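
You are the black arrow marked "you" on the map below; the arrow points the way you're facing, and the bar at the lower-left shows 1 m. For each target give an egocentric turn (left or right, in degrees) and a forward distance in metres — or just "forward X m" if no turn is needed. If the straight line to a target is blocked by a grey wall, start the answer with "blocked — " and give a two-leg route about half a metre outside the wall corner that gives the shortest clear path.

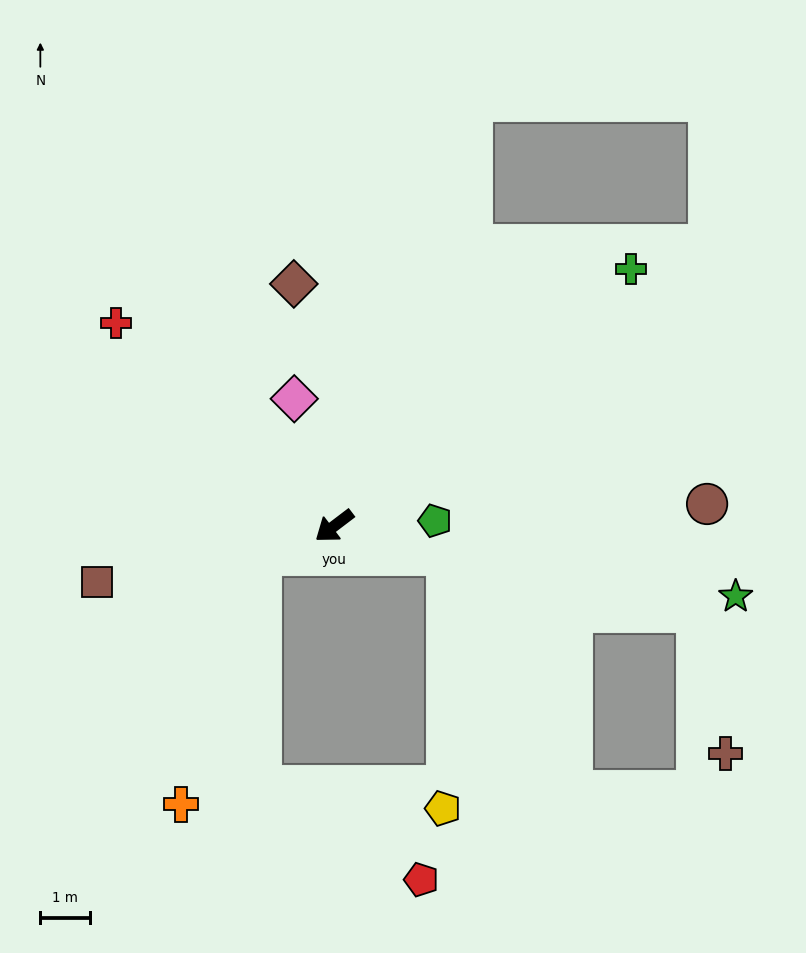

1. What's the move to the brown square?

turn right 24°, forward 4.9 m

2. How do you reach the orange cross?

blocked — turn right 16°, forward 1.6 m, then turn left 51°, forward 5.3 m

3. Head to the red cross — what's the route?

turn right 80°, forward 6.1 m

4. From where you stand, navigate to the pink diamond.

turn right 110°, forward 2.7 m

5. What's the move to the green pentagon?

turn left 146°, forward 2.1 m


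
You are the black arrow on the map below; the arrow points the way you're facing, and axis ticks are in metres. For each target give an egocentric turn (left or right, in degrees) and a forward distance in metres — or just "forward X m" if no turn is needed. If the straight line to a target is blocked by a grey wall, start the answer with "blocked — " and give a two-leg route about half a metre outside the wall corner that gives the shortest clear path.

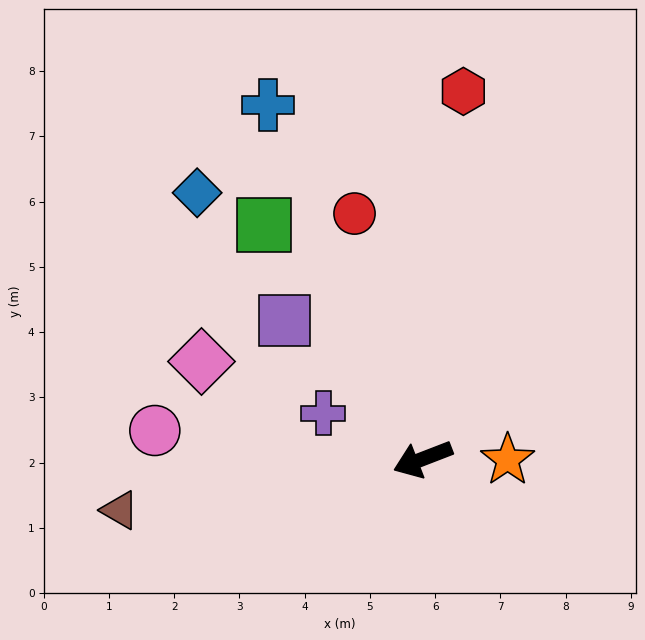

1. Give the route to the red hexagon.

turn right 117°, forward 5.7 m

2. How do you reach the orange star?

turn left 158°, forward 1.3 m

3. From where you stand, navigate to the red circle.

turn right 96°, forward 3.9 m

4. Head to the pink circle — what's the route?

turn right 27°, forward 4.1 m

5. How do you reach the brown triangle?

turn right 12°, forward 4.7 m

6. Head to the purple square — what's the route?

turn right 66°, forward 3.0 m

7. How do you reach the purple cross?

turn right 46°, forward 1.7 m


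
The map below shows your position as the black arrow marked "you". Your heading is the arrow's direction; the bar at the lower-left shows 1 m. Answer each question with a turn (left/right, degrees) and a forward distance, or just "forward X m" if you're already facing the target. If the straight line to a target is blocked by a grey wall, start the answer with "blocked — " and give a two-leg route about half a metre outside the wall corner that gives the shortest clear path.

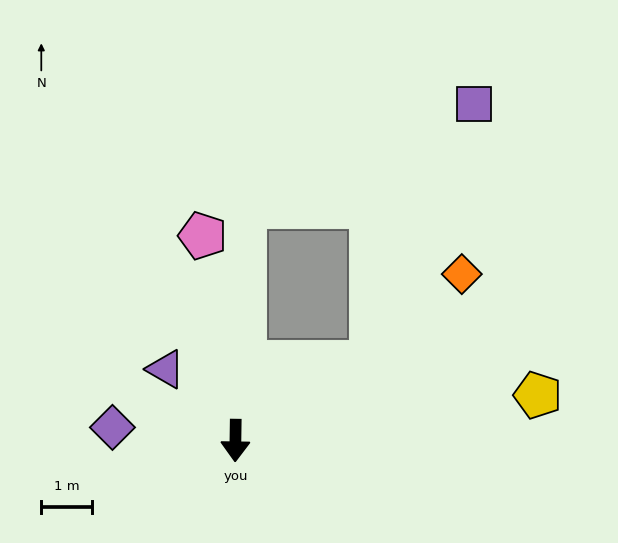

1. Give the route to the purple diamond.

turn right 95°, forward 2.4 m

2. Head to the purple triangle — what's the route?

turn right 135°, forward 2.0 m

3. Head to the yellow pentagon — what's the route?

turn left 99°, forward 6.0 m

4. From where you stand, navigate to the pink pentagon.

turn right 170°, forward 4.1 m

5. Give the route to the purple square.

blocked — turn left 121°, forward 3.1 m, then turn left 38°, forward 5.4 m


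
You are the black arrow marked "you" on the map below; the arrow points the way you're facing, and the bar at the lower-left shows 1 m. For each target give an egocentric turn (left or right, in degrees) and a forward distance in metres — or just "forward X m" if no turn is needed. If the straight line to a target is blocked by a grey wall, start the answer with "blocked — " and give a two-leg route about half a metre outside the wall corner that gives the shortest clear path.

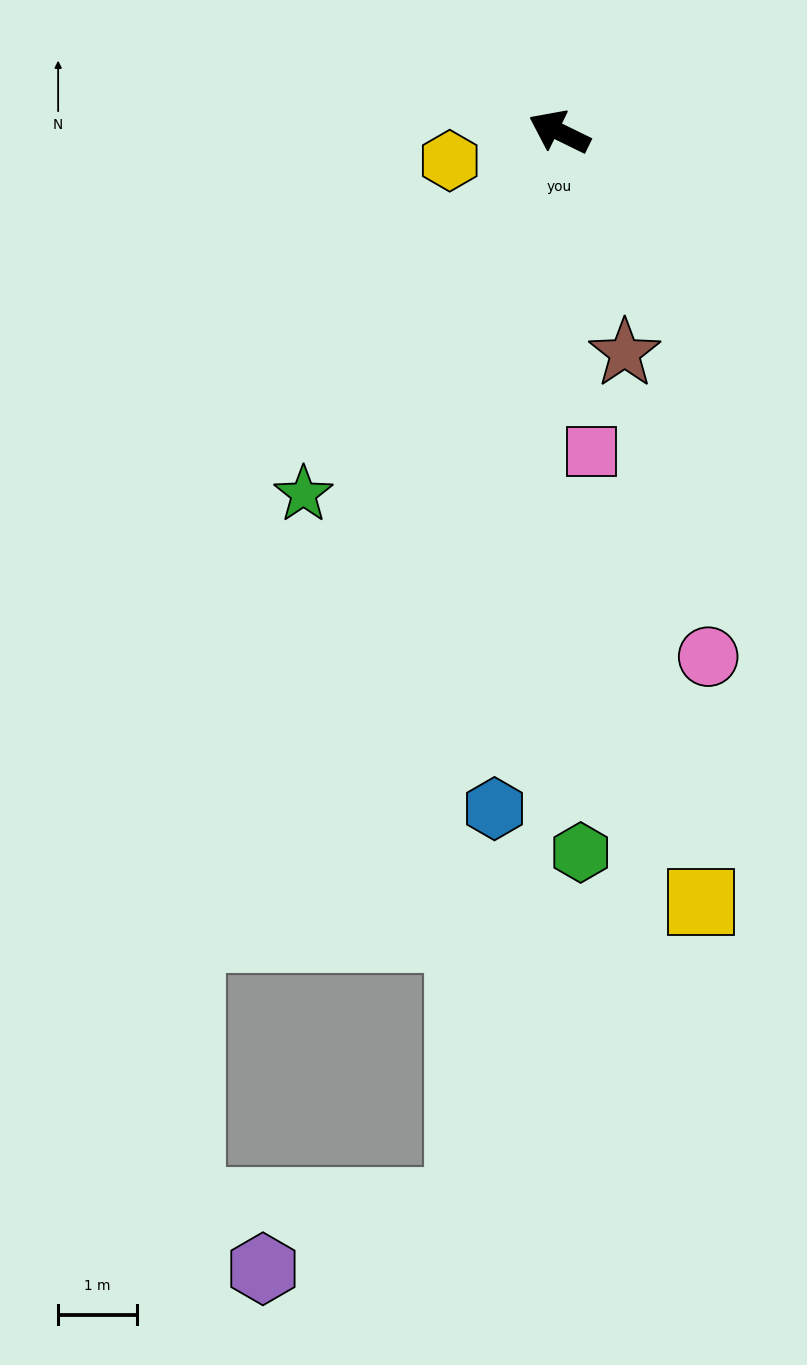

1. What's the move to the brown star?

turn left 133°, forward 2.9 m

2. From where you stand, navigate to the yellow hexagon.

turn left 41°, forward 1.4 m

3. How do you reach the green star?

turn left 81°, forward 5.6 m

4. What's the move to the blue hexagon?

turn left 111°, forward 8.6 m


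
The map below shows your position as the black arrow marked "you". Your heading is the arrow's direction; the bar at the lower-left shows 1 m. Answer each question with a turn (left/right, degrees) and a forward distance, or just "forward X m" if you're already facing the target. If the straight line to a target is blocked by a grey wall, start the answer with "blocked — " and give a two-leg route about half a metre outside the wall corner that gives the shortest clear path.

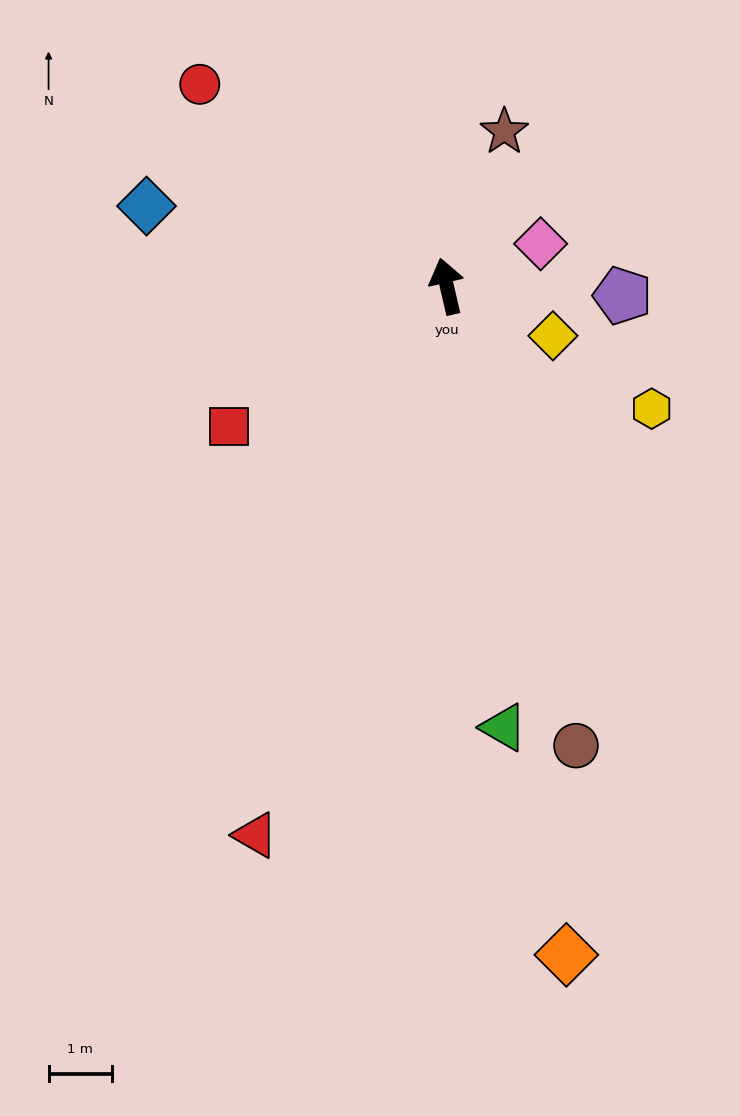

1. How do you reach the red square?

turn left 110°, forward 4.1 m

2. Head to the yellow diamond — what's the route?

turn right 128°, forward 1.9 m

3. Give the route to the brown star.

turn right 33°, forward 2.6 m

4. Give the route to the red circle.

turn left 38°, forward 5.1 m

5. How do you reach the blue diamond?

turn left 62°, forward 4.9 m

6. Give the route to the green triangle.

turn left 174°, forward 7.0 m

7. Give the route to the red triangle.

turn left 148°, forward 9.2 m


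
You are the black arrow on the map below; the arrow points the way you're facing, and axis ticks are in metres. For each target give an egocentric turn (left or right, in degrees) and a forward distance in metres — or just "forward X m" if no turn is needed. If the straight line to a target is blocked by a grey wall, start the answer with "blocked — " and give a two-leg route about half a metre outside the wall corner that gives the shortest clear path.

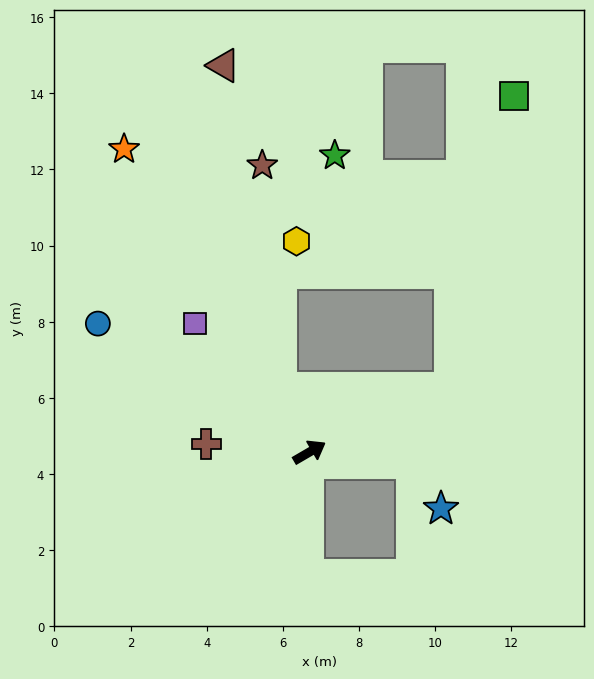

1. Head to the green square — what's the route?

blocked — turn right 6°, forward 4.1 m, then turn left 53°, forward 7.8 m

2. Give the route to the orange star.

turn left 91°, forward 9.3 m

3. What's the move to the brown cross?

turn left 145°, forward 2.7 m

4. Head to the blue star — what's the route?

blocked — turn right 36°, forward 2.7 m, then turn right 53°, forward 1.4 m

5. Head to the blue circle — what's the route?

turn left 119°, forward 6.5 m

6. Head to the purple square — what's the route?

turn left 102°, forward 4.5 m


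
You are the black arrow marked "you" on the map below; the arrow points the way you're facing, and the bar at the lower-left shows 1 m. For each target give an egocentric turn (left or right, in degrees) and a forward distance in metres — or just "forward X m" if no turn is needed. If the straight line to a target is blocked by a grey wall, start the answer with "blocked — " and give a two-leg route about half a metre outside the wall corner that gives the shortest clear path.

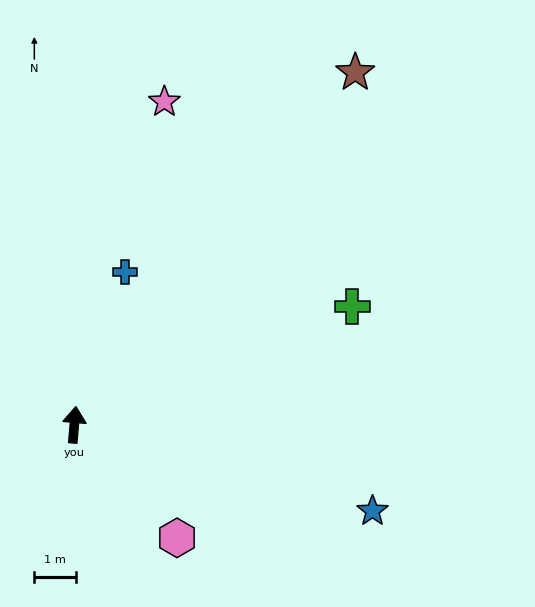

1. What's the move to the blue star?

turn right 101°, forward 7.4 m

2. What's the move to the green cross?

turn right 62°, forward 7.2 m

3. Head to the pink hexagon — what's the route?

turn right 133°, forward 3.6 m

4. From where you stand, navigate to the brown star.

turn right 34°, forward 10.7 m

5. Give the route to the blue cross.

turn right 13°, forward 3.8 m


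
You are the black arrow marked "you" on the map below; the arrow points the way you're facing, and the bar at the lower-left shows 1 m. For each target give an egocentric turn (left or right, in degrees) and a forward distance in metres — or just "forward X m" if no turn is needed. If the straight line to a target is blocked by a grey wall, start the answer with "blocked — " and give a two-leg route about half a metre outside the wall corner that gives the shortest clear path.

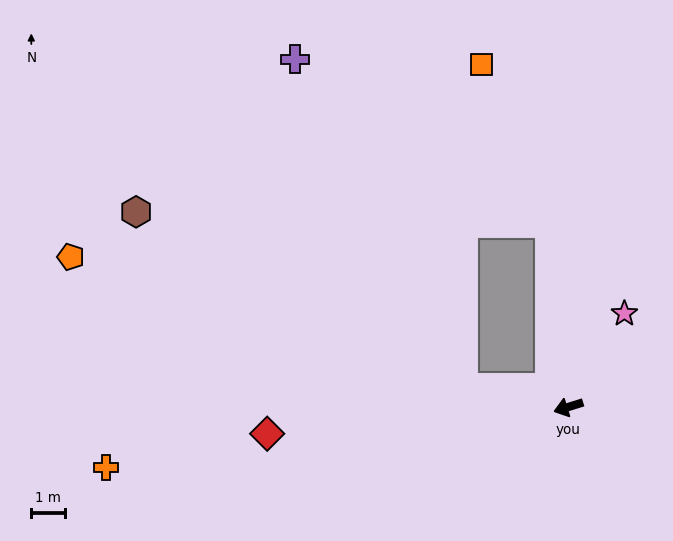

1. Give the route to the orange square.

blocked — turn right 101°, forward 5.4 m, then turn left 17°, forward 5.1 m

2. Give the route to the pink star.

turn right 138°, forward 3.2 m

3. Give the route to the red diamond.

turn right 12°, forward 8.9 m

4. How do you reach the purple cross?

blocked — turn right 28°, forward 3.1 m, then turn right 52°, forward 10.8 m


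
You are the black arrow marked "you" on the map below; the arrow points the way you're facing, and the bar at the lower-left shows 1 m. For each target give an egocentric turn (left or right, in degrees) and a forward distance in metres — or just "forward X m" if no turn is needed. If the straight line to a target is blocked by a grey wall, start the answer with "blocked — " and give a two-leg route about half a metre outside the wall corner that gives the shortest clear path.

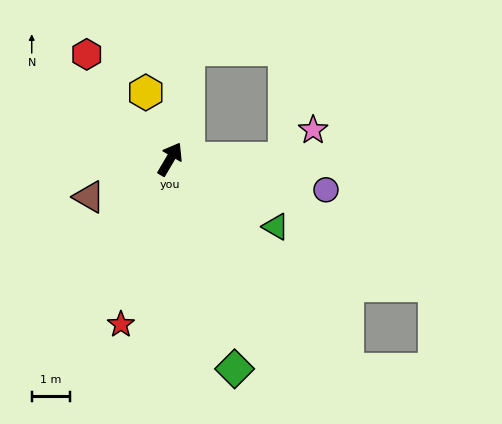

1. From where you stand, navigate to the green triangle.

turn right 92°, forward 3.3 m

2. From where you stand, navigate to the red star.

turn right 166°, forward 4.5 m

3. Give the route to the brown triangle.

turn left 145°, forward 2.3 m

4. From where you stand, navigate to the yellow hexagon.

turn left 51°, forward 1.9 m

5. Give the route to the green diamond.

turn right 132°, forward 5.8 m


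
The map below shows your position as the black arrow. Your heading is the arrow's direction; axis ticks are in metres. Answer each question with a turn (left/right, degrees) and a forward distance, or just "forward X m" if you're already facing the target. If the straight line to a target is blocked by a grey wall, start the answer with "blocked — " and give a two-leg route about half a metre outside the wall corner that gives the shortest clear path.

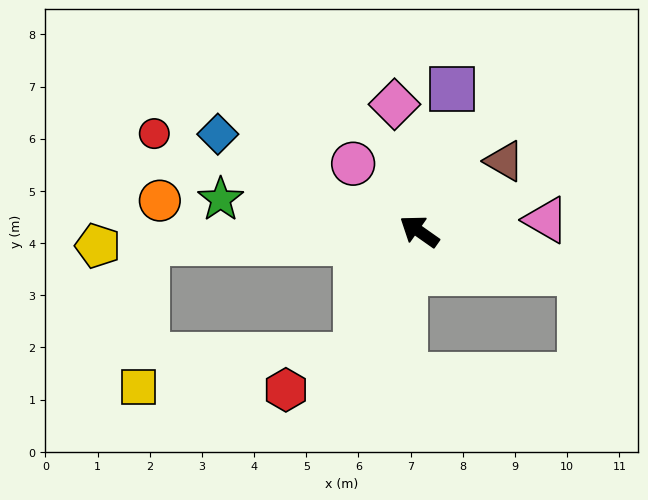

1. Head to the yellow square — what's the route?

blocked — turn left 38°, forward 5.2 m, then turn left 84°, forward 2.8 m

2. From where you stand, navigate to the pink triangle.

turn right 140°, forward 2.4 m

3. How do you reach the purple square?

turn right 68°, forward 2.8 m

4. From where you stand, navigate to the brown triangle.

turn right 105°, forward 2.1 m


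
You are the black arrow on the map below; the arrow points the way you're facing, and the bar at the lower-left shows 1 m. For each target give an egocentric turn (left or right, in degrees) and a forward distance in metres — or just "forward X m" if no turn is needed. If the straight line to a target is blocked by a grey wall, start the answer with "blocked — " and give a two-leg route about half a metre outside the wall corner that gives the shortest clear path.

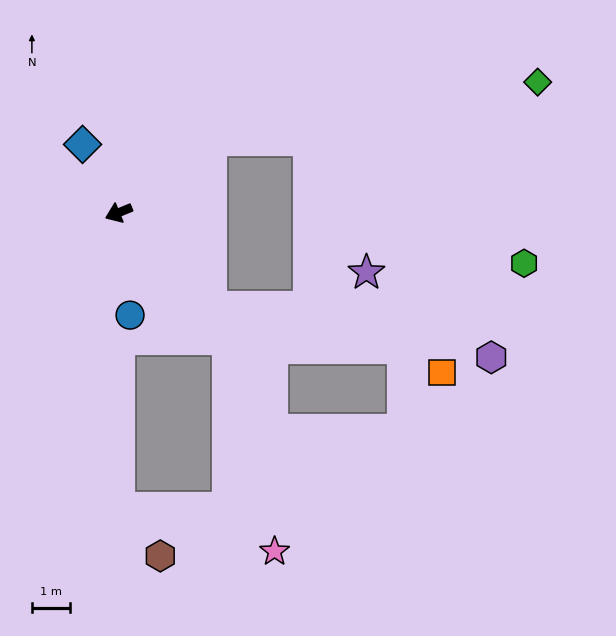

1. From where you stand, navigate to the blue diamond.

turn right 84°, forward 2.0 m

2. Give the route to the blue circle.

turn left 74°, forward 2.7 m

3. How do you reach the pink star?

blocked — turn left 109°, forward 4.4 m, then turn right 29°, forward 5.7 m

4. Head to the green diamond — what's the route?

blocked — turn right 164°, forward 3.1 m, then turn right 28°, forward 8.8 m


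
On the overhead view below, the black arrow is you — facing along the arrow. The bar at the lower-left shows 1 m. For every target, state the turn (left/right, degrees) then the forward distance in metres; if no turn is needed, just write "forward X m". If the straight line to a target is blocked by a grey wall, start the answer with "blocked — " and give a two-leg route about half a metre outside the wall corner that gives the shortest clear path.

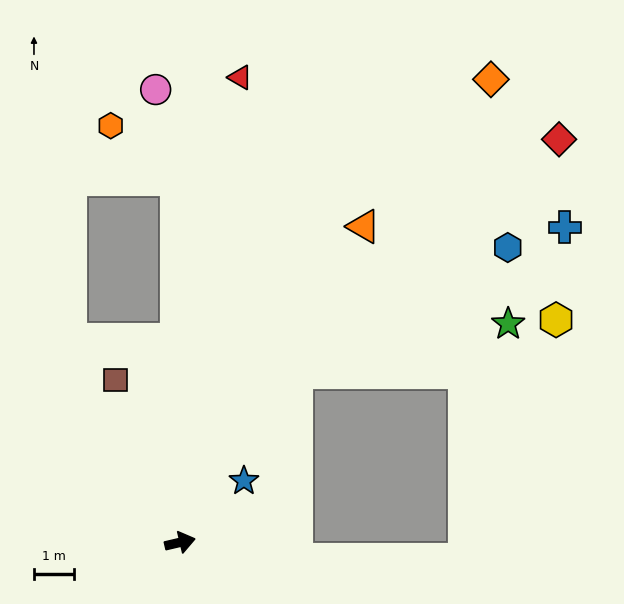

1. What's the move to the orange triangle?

turn left 47°, forward 9.1 m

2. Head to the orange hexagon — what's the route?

blocked — turn left 77°, forward 9.0 m, then turn left 51°, forward 2.1 m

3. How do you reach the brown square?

turn left 98°, forward 4.3 m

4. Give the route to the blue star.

turn left 31°, forward 2.2 m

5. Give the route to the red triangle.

turn left 69°, forward 11.7 m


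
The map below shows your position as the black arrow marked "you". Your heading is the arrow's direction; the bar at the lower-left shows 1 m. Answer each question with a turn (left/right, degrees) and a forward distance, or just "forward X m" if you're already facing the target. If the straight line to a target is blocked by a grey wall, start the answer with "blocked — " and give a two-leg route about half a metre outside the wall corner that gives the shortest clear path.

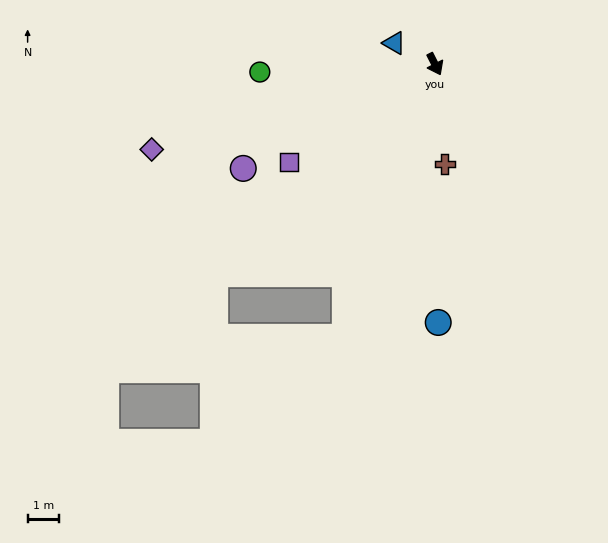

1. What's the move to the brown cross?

turn right 21°, forward 3.2 m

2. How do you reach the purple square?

turn right 83°, forward 5.6 m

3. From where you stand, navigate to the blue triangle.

turn right 144°, forward 1.5 m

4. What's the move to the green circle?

turn right 114°, forward 5.6 m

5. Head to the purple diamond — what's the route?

turn right 100°, forward 9.4 m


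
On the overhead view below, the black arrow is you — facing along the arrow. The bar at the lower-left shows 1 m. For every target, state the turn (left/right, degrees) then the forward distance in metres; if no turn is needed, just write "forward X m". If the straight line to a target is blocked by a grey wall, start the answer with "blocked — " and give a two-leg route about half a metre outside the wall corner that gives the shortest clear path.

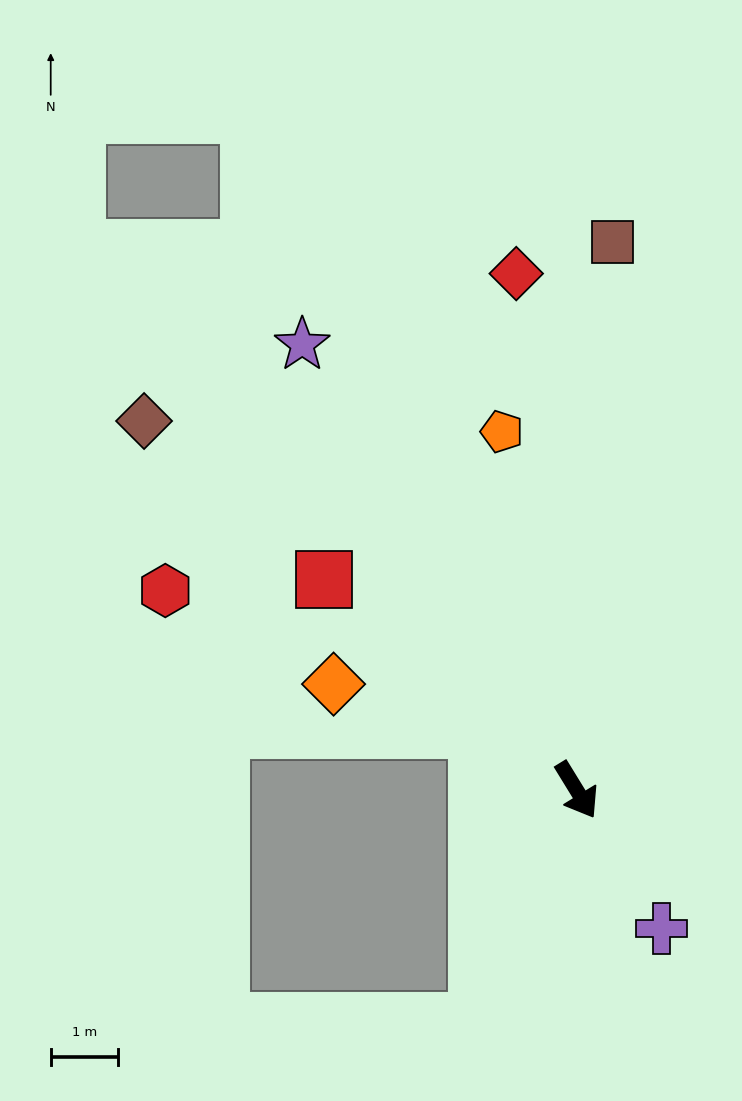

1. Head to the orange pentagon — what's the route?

turn left 160°, forward 5.5 m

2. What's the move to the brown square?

turn left 145°, forward 8.2 m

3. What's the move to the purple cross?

forward 2.4 m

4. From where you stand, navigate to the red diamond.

turn left 155°, forward 7.7 m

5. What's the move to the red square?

turn right 161°, forward 4.9 m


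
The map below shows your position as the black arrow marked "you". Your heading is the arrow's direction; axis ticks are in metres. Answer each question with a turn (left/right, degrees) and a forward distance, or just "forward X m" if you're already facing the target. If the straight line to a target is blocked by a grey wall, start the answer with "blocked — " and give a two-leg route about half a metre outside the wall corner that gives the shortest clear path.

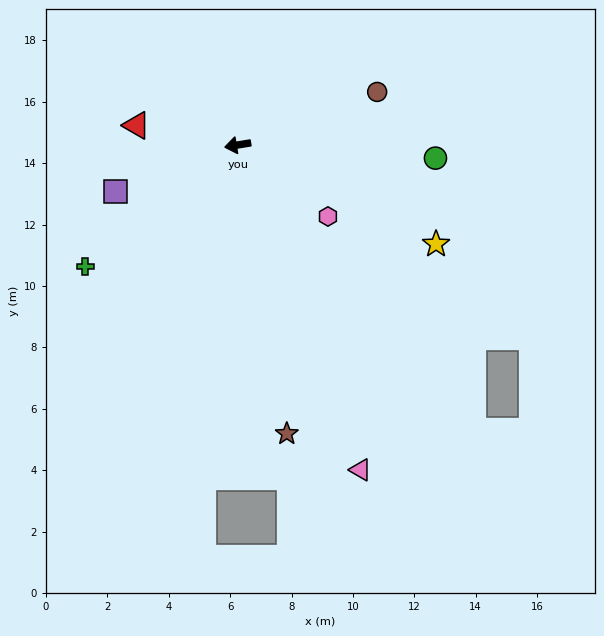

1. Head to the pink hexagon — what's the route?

turn left 132°, forward 3.7 m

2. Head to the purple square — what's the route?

turn left 12°, forward 4.3 m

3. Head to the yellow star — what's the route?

turn left 144°, forward 7.2 m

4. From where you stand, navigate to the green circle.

turn left 167°, forward 6.5 m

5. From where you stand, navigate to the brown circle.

turn right 169°, forward 4.9 m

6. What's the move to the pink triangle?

turn left 101°, forward 11.3 m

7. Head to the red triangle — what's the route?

turn right 20°, forward 3.4 m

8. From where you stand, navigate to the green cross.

turn left 29°, forward 6.3 m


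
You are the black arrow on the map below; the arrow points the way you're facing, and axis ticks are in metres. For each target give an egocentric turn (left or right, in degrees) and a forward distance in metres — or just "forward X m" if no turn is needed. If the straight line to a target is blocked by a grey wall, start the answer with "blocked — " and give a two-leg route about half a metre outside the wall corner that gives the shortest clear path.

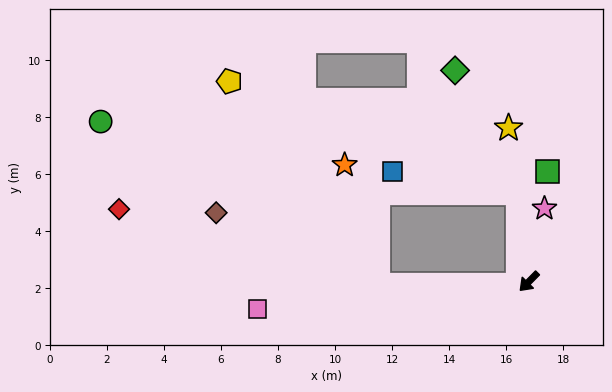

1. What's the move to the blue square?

blocked — turn right 128°, forward 3.1 m, then turn left 72°, forward 4.5 m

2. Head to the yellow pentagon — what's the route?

blocked — turn right 128°, forward 3.1 m, then turn left 61°, forward 10.8 m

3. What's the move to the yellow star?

turn right 128°, forward 5.4 m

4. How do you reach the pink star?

turn right 147°, forward 2.6 m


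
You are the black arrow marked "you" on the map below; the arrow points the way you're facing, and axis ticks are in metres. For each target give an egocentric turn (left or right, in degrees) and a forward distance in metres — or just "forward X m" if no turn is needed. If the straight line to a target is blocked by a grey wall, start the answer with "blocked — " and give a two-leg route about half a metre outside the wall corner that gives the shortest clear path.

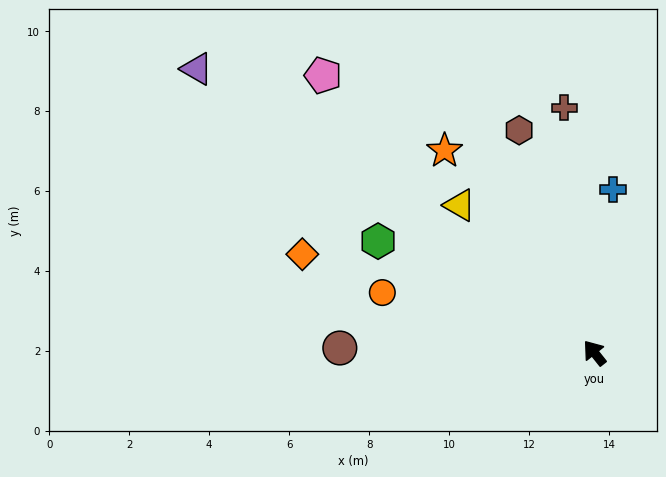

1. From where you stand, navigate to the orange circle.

turn left 36°, forward 5.5 m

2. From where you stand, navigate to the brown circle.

turn left 50°, forward 6.4 m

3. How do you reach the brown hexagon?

turn right 20°, forward 5.9 m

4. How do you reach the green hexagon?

turn left 24°, forward 6.1 m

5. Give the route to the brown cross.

turn right 31°, forward 6.2 m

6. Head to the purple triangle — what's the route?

turn left 16°, forward 12.2 m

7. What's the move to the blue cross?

turn right 45°, forward 4.1 m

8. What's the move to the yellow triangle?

turn left 4°, forward 5.0 m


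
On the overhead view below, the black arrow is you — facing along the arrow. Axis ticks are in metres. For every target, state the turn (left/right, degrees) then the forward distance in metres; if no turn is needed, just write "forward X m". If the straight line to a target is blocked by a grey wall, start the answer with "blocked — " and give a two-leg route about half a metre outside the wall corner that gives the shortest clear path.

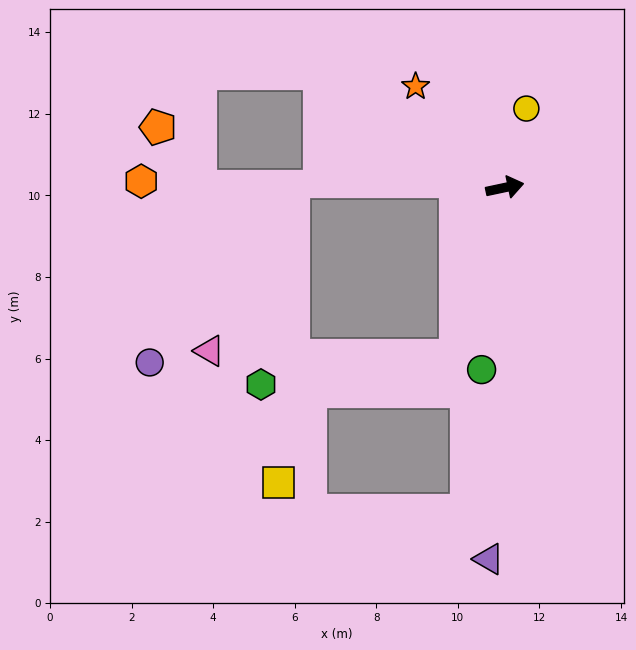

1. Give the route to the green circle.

turn right 109°, forward 4.5 m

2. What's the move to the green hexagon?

blocked — turn right 118°, forward 4.3 m, then turn right 66°, forward 4.8 m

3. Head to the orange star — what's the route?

turn left 119°, forward 3.3 m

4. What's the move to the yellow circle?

turn left 63°, forward 2.0 m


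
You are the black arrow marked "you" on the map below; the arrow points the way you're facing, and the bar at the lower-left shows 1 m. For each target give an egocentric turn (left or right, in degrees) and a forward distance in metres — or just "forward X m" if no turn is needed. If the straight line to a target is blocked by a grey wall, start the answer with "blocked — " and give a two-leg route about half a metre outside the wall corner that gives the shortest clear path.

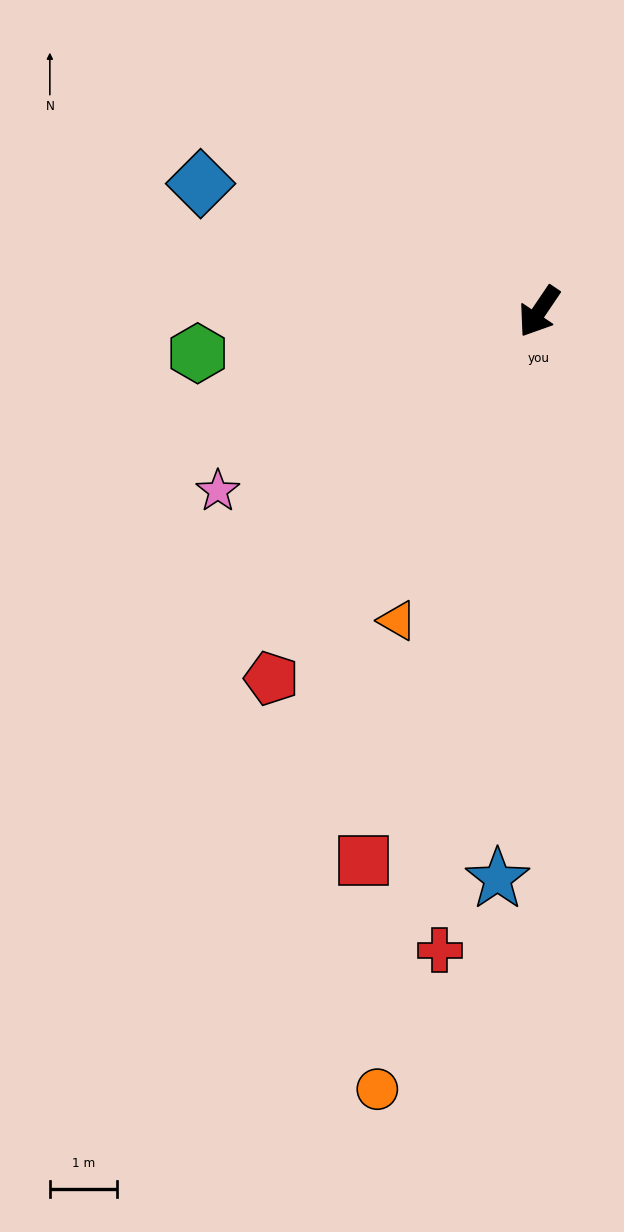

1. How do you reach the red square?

turn left 16°, forward 8.6 m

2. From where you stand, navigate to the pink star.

turn right 27°, forward 5.5 m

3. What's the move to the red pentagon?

turn right 2°, forward 6.8 m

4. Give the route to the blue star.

turn left 30°, forward 8.5 m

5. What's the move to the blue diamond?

turn right 77°, forward 5.4 m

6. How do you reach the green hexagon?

turn right 49°, forward 5.1 m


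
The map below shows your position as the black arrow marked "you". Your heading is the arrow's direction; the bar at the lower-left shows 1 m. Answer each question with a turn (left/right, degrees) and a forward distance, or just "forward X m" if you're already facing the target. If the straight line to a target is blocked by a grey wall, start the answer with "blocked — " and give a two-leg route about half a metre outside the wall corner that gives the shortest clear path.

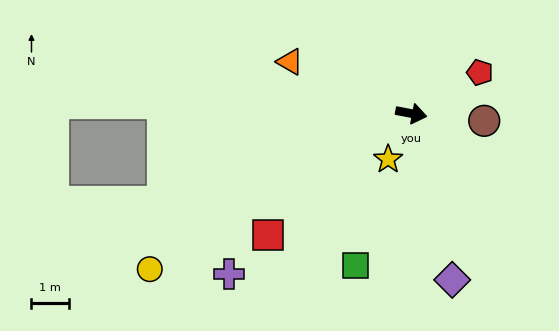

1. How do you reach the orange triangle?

turn left 168°, forward 3.5 m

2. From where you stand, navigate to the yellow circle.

turn right 138°, forward 8.2 m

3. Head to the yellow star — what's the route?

turn right 106°, forward 1.4 m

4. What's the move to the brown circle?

turn left 5°, forward 2.0 m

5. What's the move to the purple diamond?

turn right 65°, forward 4.6 m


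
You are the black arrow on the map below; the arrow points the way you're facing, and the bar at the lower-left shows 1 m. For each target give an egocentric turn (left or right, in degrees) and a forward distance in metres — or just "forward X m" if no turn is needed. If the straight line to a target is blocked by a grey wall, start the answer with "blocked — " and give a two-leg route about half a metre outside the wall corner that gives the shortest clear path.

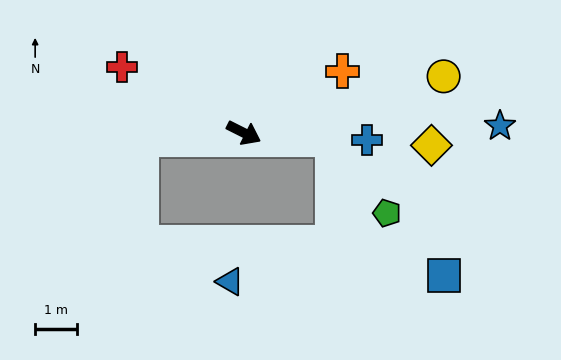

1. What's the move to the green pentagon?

blocked — turn left 23°, forward 2.1 m, then turn right 50°, forward 2.2 m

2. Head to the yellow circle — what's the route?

turn left 42°, forward 5.0 m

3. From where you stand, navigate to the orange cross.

turn left 59°, forward 2.8 m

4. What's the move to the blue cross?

turn left 24°, forward 2.9 m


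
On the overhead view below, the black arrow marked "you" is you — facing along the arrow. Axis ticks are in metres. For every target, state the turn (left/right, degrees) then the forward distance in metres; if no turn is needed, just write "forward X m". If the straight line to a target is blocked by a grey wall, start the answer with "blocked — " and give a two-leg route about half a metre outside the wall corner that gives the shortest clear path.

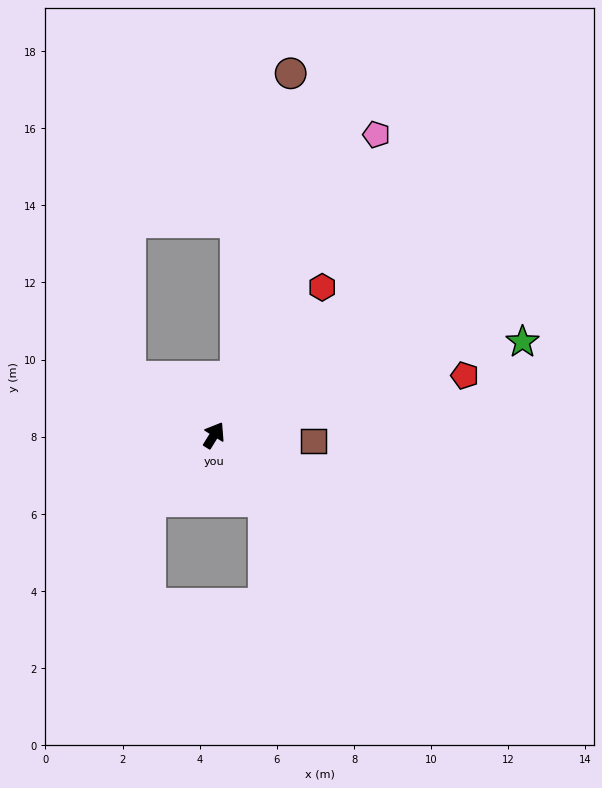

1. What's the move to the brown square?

turn right 62°, forward 2.6 m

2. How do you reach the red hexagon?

turn right 4°, forward 4.7 m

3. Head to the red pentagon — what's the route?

turn right 45°, forward 6.7 m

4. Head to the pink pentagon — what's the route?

turn left 3°, forward 8.9 m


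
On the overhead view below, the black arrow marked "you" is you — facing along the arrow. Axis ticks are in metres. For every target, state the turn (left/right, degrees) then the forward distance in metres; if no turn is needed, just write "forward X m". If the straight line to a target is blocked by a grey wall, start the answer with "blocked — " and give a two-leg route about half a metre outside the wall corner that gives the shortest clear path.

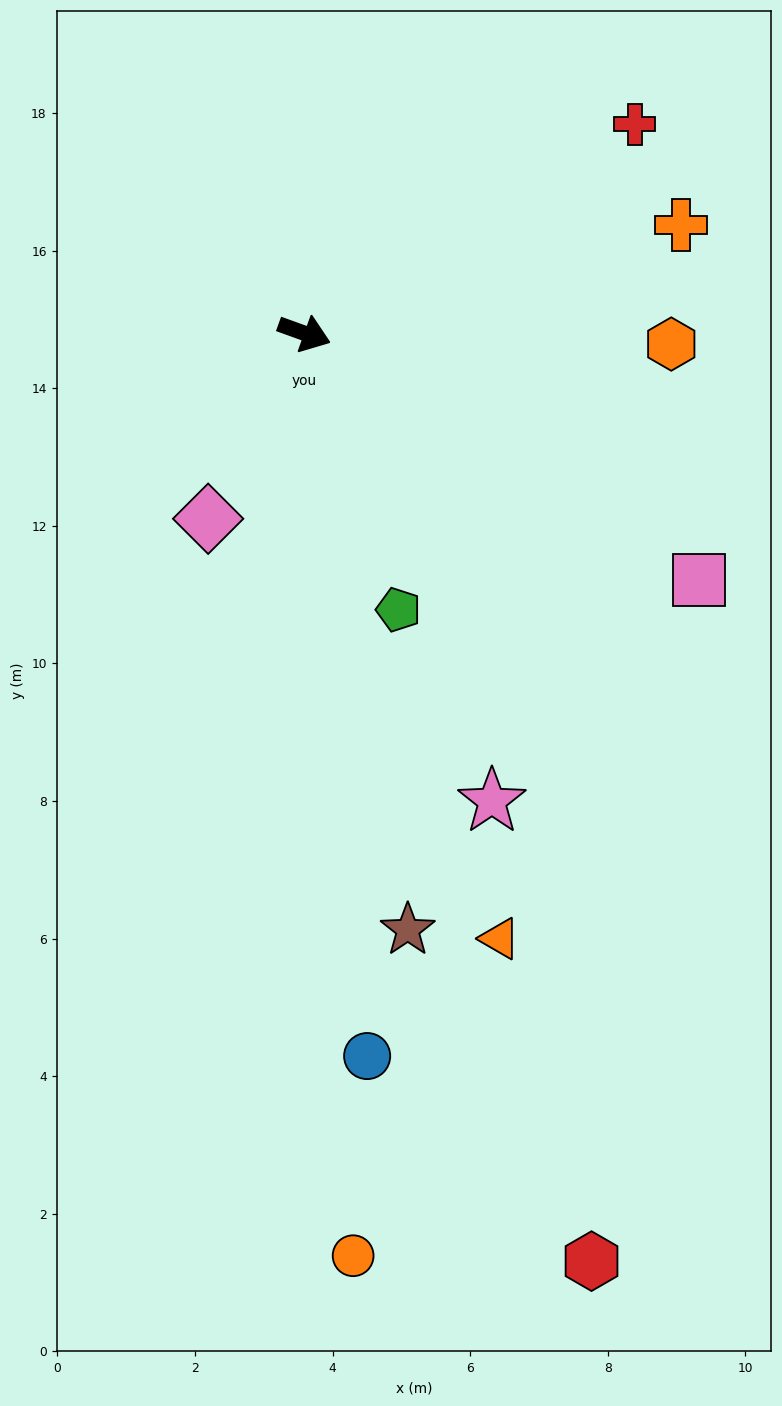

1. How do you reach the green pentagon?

turn right 51°, forward 4.2 m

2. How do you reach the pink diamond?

turn right 98°, forward 3.0 m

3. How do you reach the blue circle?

turn right 65°, forward 10.5 m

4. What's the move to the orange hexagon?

turn left 18°, forward 5.3 m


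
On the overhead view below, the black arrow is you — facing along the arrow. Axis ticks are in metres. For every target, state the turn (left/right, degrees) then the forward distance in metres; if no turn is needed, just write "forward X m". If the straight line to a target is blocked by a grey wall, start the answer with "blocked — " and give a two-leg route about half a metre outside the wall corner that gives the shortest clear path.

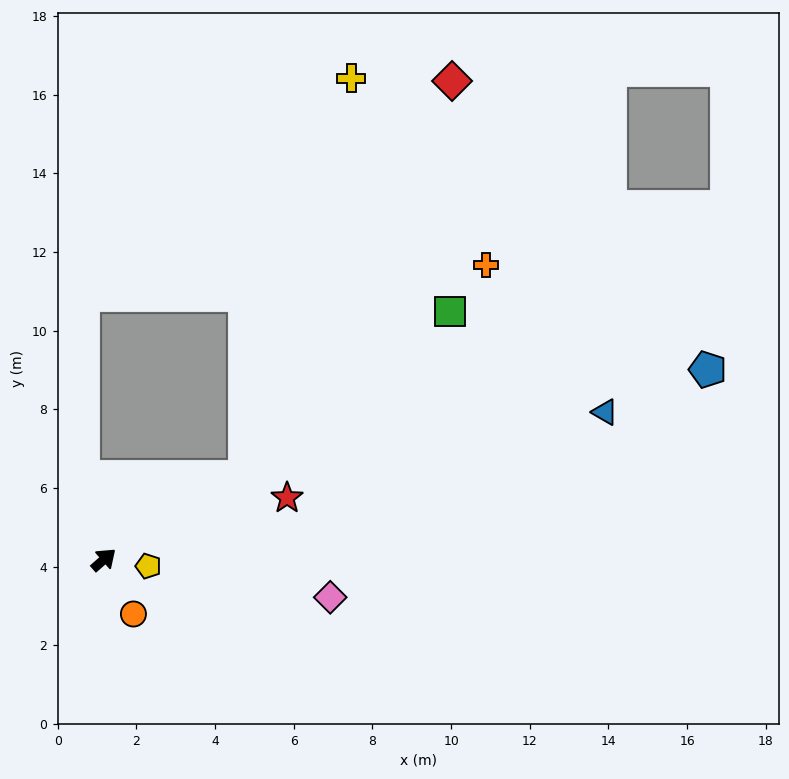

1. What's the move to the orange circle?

turn right 103°, forward 1.6 m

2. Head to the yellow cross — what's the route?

blocked — turn right 11°, forward 4.2 m, then turn left 45°, forward 10.5 m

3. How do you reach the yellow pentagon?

turn right 50°, forward 1.1 m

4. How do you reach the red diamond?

blocked — turn right 11°, forward 4.2 m, then turn left 32°, forward 11.4 m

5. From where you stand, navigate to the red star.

turn right 23°, forward 4.9 m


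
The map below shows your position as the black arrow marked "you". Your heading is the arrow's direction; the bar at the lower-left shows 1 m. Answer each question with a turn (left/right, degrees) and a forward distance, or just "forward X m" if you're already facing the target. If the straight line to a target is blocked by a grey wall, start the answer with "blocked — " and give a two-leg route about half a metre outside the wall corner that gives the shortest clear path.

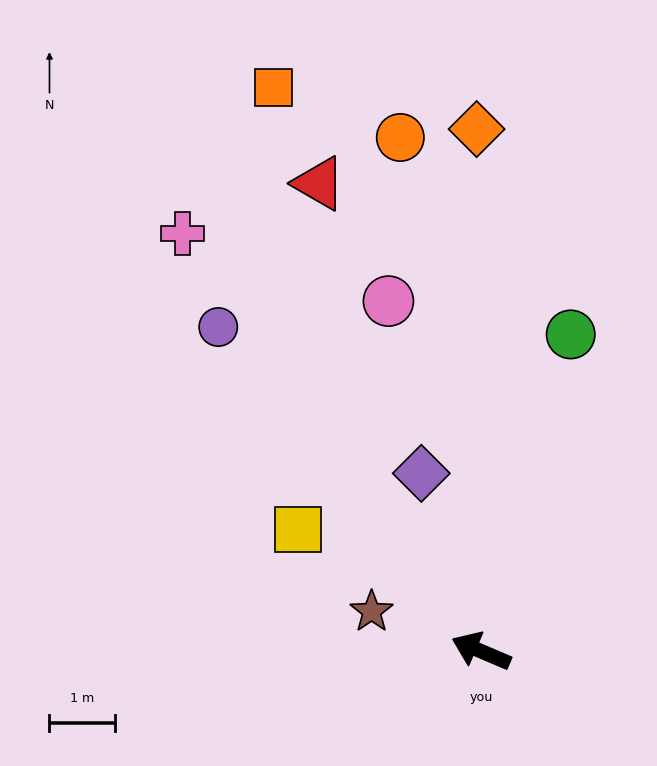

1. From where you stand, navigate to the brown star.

turn left 3°, forward 1.8 m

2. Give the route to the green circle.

turn right 83°, forward 5.0 m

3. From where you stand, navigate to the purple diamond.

turn right 48°, forward 2.9 m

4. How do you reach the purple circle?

turn right 28°, forward 6.4 m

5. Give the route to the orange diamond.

turn right 66°, forward 8.0 m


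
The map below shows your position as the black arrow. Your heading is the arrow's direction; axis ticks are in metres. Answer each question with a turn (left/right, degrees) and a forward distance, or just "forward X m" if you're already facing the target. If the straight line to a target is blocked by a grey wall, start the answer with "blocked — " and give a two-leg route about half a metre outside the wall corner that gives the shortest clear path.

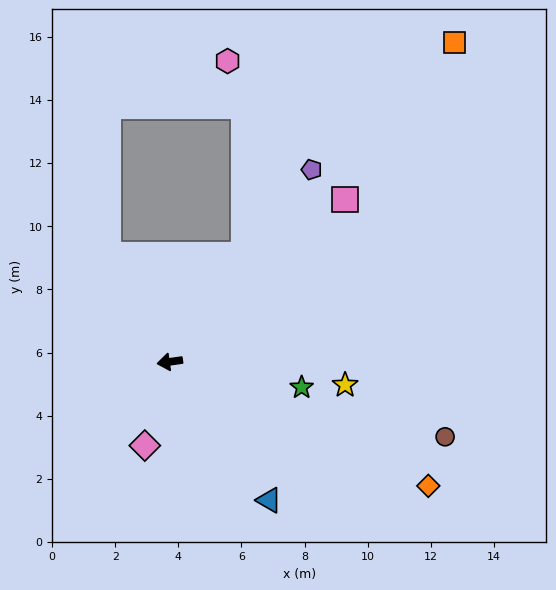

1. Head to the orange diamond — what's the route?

turn left 146°, forward 9.1 m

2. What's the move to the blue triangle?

turn left 118°, forward 5.4 m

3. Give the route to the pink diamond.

turn left 65°, forward 2.8 m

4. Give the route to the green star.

turn left 161°, forward 4.3 m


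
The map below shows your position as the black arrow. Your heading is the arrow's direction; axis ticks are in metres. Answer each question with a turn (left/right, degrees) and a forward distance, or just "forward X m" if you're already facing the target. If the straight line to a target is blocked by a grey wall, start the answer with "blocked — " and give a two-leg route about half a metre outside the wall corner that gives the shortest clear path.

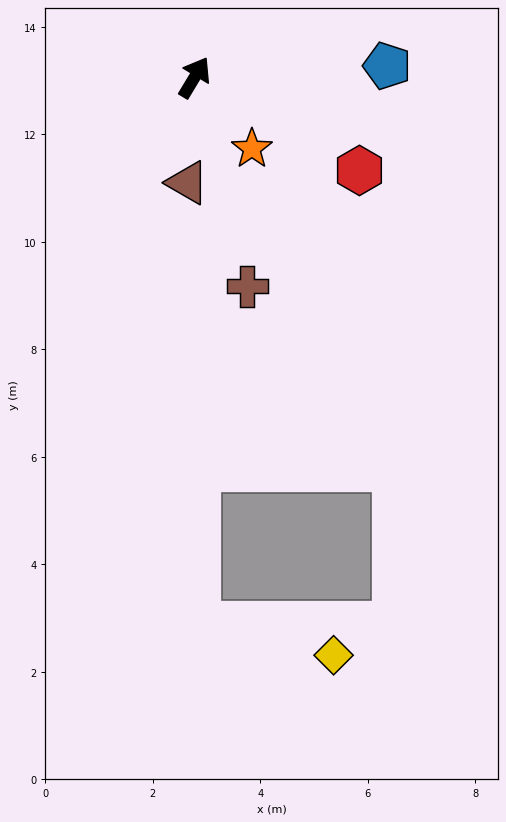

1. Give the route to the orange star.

turn right 110°, forward 1.7 m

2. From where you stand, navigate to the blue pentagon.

turn right 56°, forward 3.6 m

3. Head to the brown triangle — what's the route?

turn right 153°, forward 2.0 m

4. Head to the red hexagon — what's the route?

turn right 88°, forward 3.5 m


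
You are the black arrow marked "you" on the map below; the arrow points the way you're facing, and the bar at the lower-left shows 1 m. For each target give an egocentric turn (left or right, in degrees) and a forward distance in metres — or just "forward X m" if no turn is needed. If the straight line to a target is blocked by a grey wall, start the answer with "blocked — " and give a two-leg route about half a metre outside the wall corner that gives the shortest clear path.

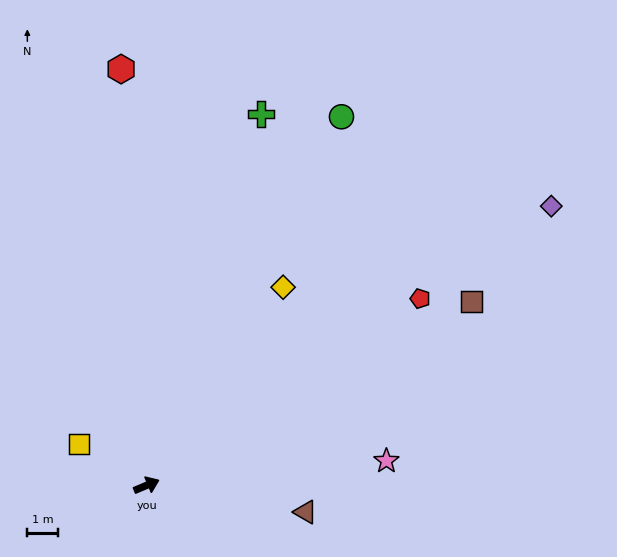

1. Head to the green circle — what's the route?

turn left 39°, forward 13.6 m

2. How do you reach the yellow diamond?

turn left 33°, forward 7.9 m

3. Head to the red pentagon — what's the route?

turn left 11°, forward 10.8 m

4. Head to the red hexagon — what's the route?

turn left 71°, forward 13.6 m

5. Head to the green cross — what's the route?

turn left 50°, forward 12.7 m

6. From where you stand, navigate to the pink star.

turn right 17°, forward 7.9 m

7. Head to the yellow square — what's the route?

turn left 126°, forward 2.6 m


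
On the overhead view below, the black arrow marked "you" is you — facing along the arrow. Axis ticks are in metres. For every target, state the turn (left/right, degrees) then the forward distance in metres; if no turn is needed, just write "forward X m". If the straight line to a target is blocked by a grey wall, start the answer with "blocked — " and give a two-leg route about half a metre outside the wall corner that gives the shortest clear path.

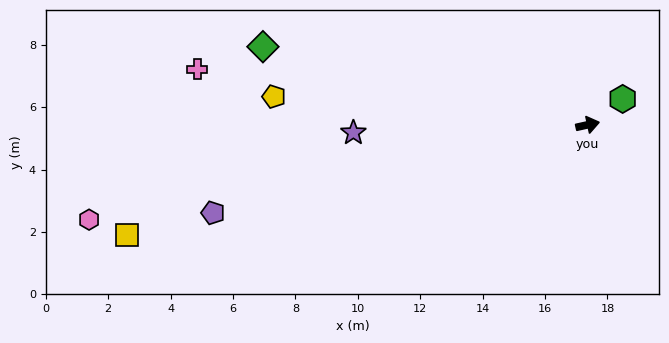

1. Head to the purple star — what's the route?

turn left 169°, forward 7.5 m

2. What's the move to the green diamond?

turn left 154°, forward 10.7 m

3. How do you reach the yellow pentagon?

turn left 162°, forward 10.1 m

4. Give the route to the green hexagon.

turn left 24°, forward 1.4 m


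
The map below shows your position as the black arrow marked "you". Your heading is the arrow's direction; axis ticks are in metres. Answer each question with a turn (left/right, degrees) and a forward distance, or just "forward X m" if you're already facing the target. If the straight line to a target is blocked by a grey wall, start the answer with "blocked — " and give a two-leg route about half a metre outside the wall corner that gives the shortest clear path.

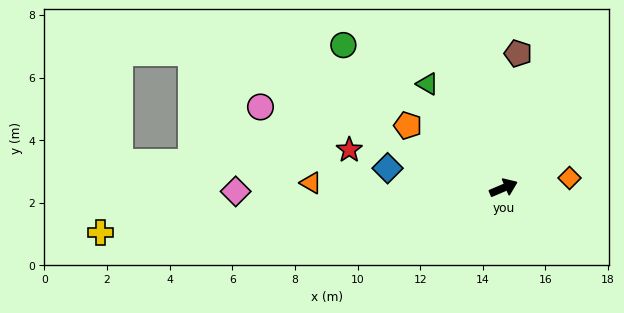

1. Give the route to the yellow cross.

turn left 163°, forward 13.0 m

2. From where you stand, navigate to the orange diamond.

turn right 14°, forward 2.1 m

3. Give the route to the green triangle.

turn left 103°, forward 4.1 m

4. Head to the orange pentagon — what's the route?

turn left 124°, forward 3.7 m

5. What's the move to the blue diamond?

turn left 147°, forward 3.8 m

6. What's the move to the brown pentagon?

turn left 61°, forward 4.3 m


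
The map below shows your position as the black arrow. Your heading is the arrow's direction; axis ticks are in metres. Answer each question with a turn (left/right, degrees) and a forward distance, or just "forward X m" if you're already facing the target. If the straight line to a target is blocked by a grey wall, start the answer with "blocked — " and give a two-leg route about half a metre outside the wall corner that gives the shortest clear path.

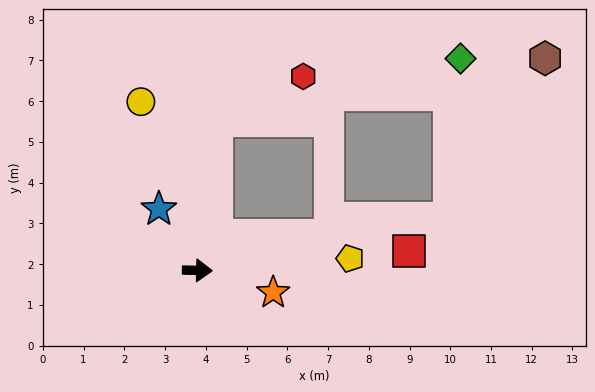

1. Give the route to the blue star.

turn left 123°, forward 1.8 m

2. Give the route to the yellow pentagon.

turn left 6°, forward 3.8 m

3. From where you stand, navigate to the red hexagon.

blocked — turn left 84°, forward 3.7 m, then turn right 56°, forward 2.4 m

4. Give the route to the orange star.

turn right 15°, forward 1.9 m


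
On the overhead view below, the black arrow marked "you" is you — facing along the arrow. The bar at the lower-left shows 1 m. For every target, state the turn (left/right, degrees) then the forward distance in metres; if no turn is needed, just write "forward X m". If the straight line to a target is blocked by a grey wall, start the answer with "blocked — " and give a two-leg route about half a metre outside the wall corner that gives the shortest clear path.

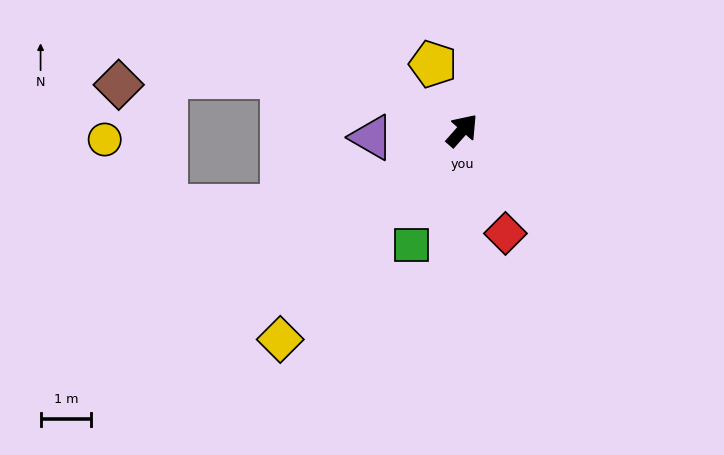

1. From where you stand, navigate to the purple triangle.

turn left 136°, forward 1.8 m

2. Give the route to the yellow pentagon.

turn left 65°, forward 1.4 m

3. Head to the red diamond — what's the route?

turn right 116°, forward 2.2 m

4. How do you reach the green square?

turn right 162°, forward 2.5 m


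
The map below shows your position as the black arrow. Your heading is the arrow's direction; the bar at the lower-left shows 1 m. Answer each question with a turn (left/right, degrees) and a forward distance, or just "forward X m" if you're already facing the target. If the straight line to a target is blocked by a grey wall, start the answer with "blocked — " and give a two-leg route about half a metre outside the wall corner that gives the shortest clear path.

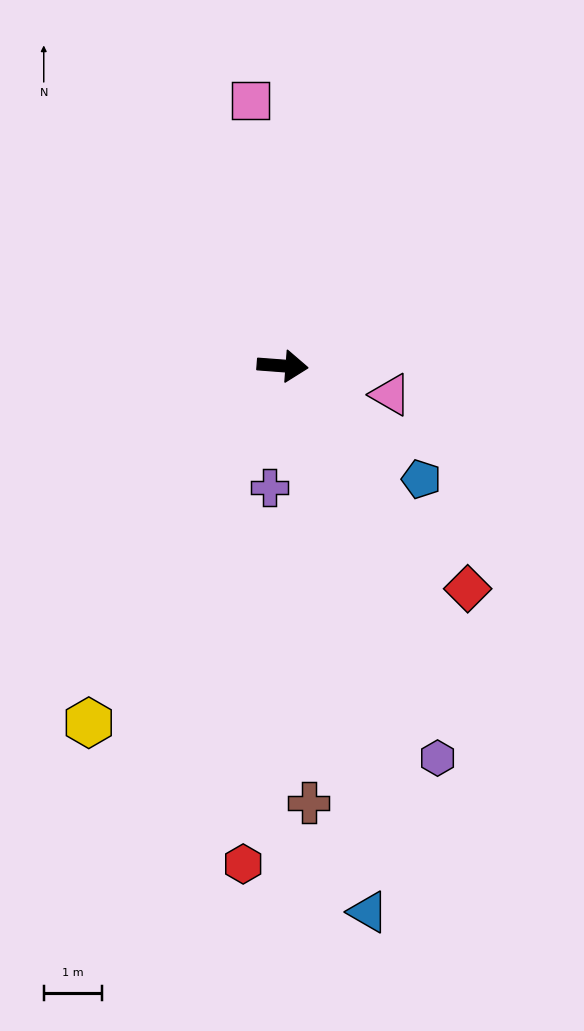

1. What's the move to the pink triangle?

turn right 11°, forward 1.9 m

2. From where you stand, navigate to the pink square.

turn left 101°, forward 4.6 m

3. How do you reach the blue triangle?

turn right 77°, forward 9.5 m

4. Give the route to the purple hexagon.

turn right 64°, forward 7.3 m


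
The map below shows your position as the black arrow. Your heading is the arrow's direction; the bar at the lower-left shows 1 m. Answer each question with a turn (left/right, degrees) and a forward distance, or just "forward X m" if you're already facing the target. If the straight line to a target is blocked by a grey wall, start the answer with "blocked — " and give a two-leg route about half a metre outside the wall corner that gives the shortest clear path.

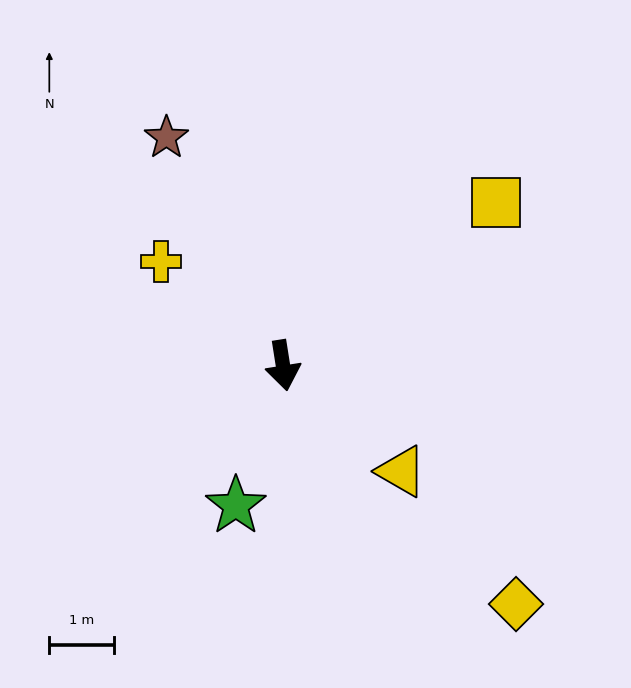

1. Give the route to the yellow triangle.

turn left 39°, forward 2.4 m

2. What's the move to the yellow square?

turn left 118°, forward 4.1 m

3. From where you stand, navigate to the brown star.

turn right 162°, forward 3.9 m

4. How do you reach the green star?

turn right 28°, forward 2.3 m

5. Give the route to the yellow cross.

turn right 139°, forward 2.5 m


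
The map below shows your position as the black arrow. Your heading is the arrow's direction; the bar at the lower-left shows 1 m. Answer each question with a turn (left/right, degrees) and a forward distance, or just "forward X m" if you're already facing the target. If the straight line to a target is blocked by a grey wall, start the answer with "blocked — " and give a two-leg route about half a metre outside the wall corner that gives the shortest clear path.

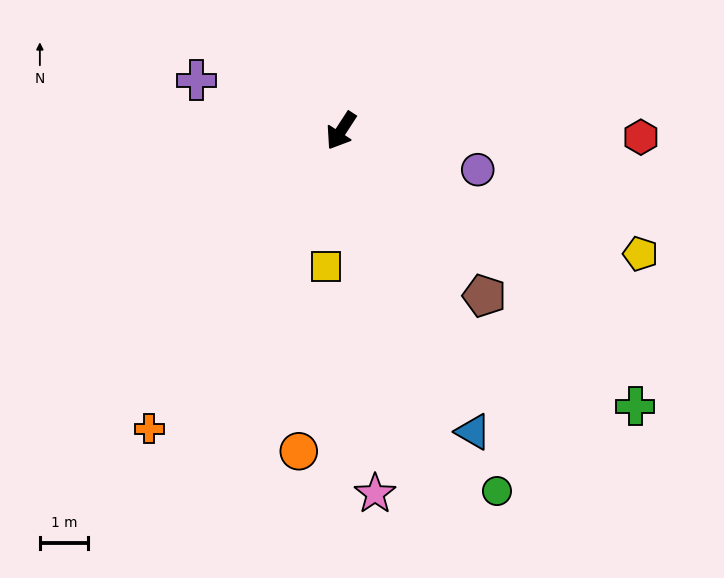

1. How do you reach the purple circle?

turn left 107°, forward 3.0 m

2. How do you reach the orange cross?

forward 7.4 m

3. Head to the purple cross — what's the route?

turn right 76°, forward 3.2 m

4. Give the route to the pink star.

turn left 38°, forward 7.6 m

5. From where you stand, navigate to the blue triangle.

turn left 57°, forward 6.8 m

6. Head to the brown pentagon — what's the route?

turn left 74°, forward 4.5 m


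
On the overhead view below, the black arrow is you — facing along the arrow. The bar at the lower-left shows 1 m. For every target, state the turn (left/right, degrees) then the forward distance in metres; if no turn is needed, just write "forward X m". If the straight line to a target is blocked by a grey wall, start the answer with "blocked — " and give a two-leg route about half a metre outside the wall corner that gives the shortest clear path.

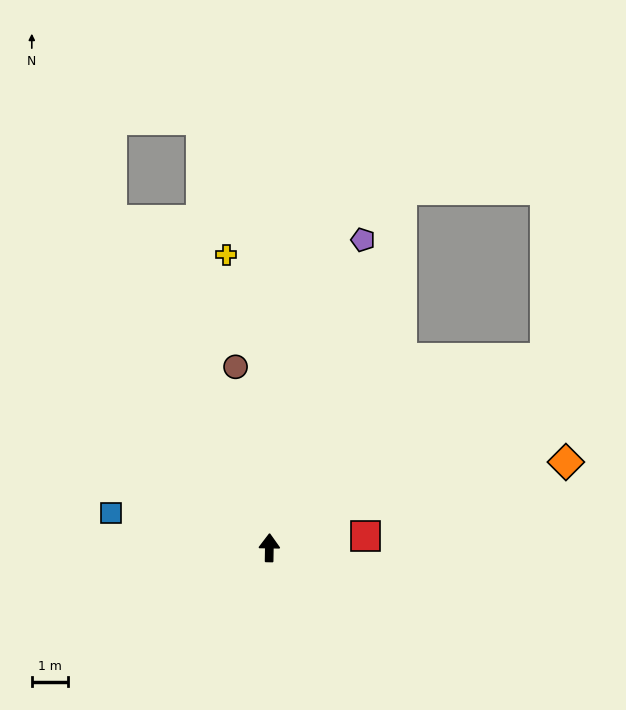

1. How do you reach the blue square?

turn left 79°, forward 4.4 m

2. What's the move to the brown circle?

turn left 12°, forward 5.0 m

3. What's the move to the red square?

turn right 82°, forward 2.7 m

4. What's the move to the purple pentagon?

turn right 16°, forward 8.8 m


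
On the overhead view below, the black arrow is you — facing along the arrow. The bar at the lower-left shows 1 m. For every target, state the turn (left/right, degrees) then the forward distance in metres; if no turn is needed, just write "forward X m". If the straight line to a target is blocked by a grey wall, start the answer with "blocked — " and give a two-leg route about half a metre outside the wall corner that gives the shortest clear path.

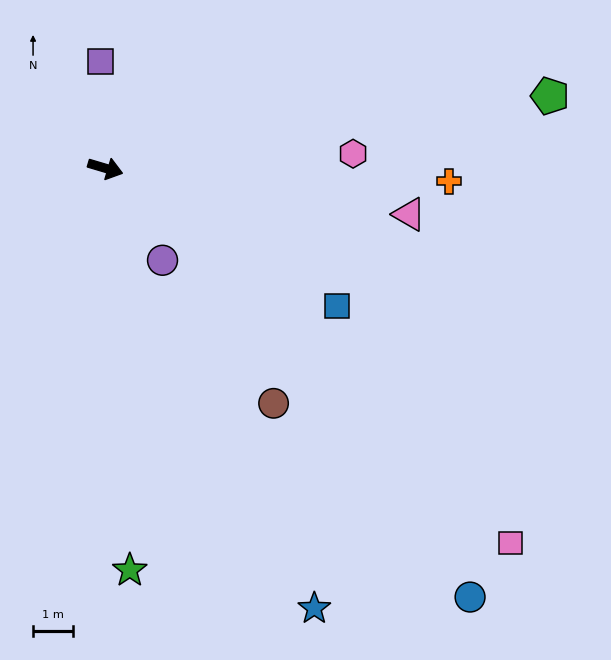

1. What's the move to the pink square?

turn right 26°, forward 13.8 m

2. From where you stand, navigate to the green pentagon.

turn left 26°, forward 11.3 m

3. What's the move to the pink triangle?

turn left 8°, forward 7.7 m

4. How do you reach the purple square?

turn left 109°, forward 2.7 m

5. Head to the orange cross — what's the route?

turn left 14°, forward 8.6 m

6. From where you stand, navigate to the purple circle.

turn right 42°, forward 2.7 m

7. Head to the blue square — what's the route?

turn right 14°, forward 6.8 m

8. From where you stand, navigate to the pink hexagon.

turn left 20°, forward 6.2 m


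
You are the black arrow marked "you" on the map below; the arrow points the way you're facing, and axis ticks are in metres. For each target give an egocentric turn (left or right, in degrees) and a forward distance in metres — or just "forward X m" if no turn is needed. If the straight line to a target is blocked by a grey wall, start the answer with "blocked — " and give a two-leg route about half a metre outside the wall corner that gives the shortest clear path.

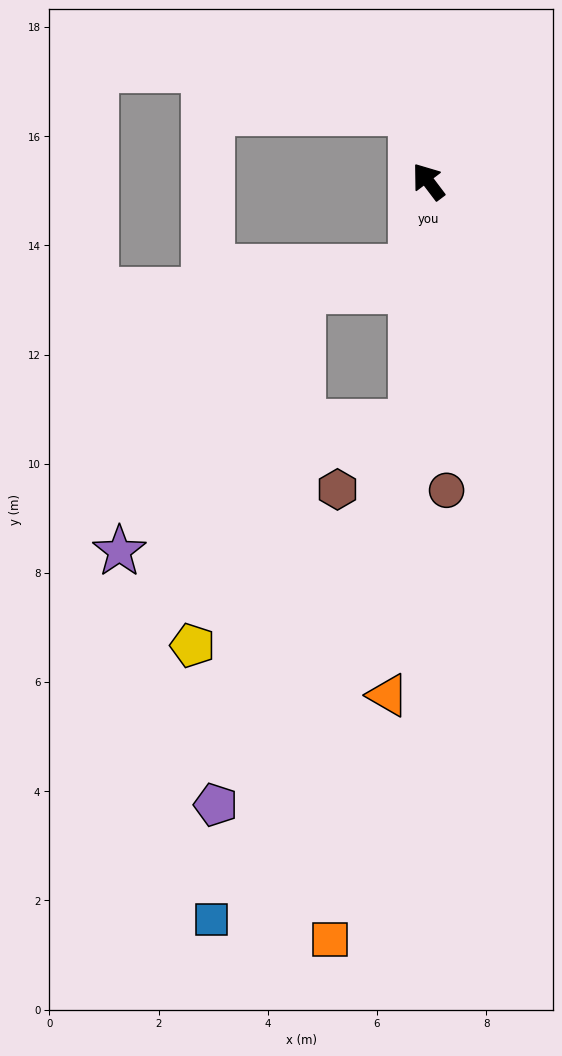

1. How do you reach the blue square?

blocked — turn left 139°, forward 4.4 m, then turn right 18°, forward 9.8 m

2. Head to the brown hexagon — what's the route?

blocked — turn left 139°, forward 4.4 m, then turn right 44°, forward 1.8 m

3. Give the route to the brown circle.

turn left 146°, forward 5.7 m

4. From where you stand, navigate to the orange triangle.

turn left 138°, forward 9.4 m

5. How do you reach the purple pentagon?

blocked — turn left 139°, forward 4.4 m, then turn right 23°, forward 7.9 m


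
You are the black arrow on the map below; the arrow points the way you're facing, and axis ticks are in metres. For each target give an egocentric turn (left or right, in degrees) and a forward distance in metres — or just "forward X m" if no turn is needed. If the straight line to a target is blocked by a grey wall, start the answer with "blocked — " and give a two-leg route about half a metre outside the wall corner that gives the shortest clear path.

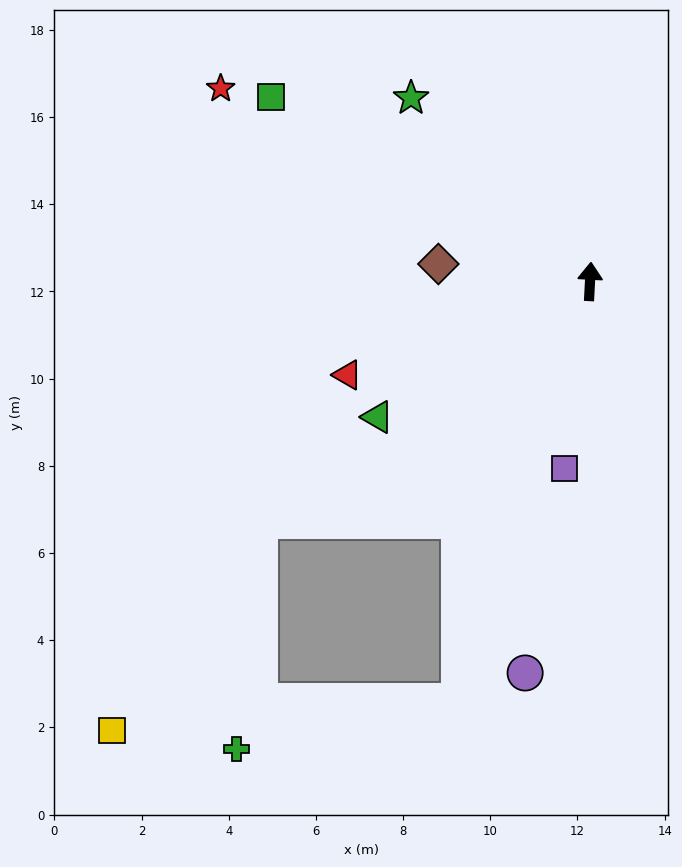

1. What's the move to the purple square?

turn left 175°, forward 4.3 m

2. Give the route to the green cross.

blocked — turn left 166°, forward 10.1 m, then turn right 61°, forward 5.2 m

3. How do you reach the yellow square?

blocked — turn left 166°, forward 10.1 m, then turn right 68°, forward 8.0 m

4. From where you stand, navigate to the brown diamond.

turn left 86°, forward 3.5 m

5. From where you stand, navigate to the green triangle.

turn left 126°, forward 5.8 m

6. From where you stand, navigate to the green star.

turn left 47°, forward 5.9 m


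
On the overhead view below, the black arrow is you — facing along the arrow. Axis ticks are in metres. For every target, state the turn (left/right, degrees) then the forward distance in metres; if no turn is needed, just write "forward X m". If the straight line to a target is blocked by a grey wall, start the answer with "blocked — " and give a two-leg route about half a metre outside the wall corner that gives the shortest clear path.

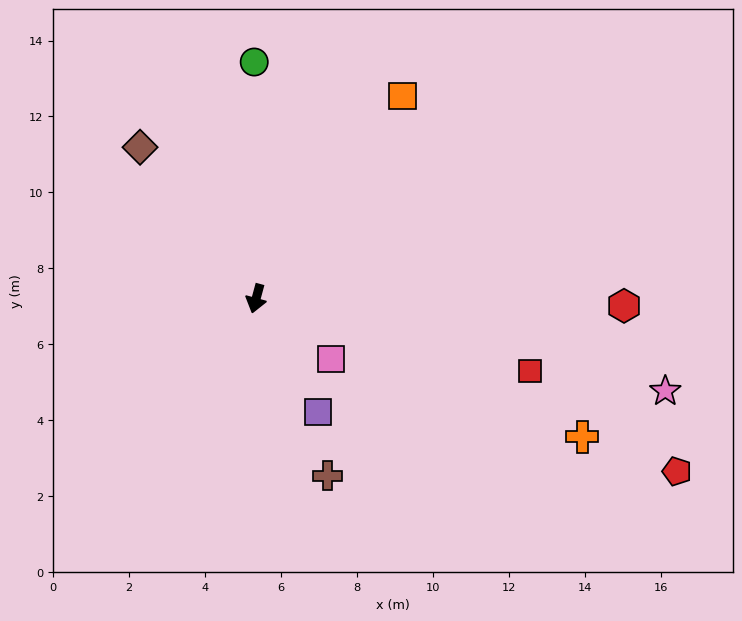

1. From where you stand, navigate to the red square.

turn left 90°, forward 7.5 m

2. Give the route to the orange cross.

turn left 82°, forward 9.3 m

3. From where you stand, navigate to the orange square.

turn left 159°, forward 6.6 m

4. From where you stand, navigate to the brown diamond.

turn right 127°, forward 5.0 m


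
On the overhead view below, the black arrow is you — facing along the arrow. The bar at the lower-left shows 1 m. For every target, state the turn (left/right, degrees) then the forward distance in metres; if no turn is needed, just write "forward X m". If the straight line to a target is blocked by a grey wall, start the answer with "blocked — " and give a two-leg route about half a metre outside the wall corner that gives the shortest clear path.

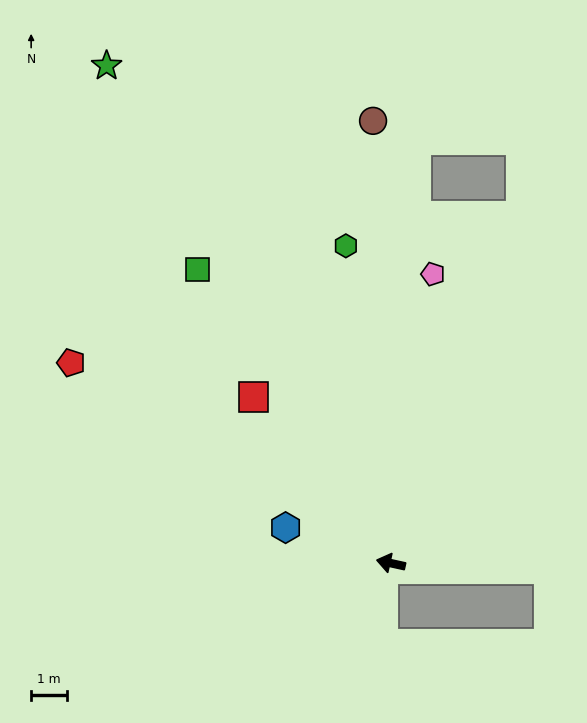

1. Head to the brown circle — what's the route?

turn right 75°, forward 12.4 m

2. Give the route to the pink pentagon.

turn right 86°, forward 8.2 m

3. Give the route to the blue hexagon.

turn right 6°, forward 3.1 m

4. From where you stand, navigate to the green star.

turn right 48°, forward 16.1 m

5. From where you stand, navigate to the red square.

turn right 38°, forward 6.0 m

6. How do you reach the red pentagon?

turn right 20°, forward 10.6 m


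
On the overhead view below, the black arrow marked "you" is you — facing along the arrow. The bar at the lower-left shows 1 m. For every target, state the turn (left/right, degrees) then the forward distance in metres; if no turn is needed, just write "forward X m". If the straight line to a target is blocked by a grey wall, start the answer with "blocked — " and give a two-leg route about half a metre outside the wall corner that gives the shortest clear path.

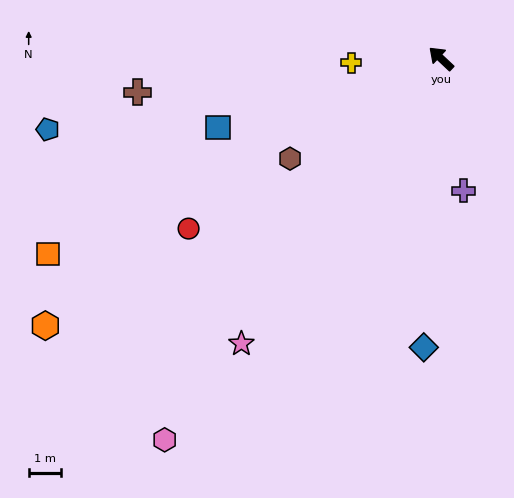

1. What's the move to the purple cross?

turn left 143°, forward 4.1 m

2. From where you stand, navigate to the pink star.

turn left 98°, forward 10.7 m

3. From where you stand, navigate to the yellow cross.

turn left 46°, forward 2.8 m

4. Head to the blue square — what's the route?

turn left 60°, forward 7.2 m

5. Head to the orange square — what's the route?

turn left 70°, forward 13.5 m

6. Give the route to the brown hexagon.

turn left 77°, forward 5.6 m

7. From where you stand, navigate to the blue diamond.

turn left 130°, forward 8.9 m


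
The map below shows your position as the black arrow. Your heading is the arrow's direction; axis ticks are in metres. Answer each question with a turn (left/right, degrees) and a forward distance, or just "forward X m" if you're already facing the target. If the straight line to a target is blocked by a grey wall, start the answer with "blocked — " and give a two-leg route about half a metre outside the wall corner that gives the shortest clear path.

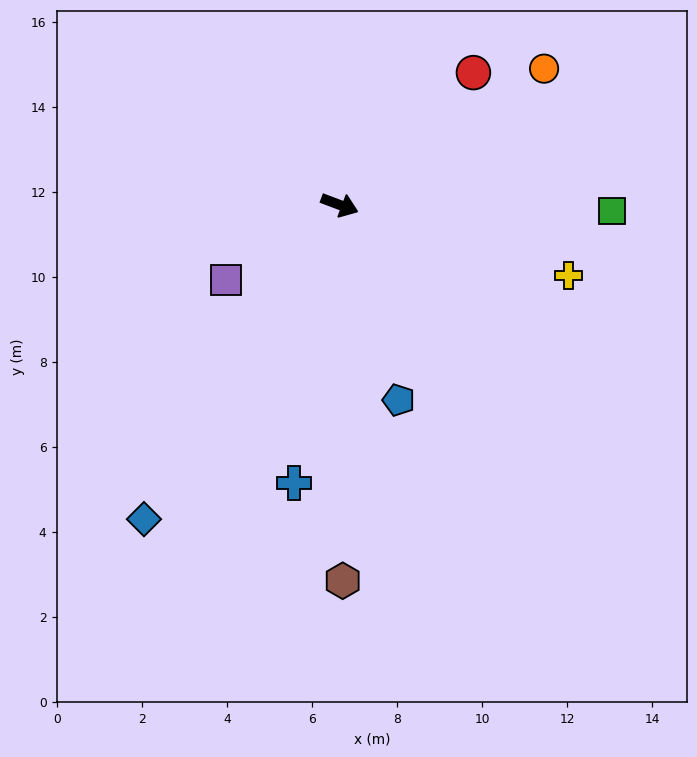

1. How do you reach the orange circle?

turn left 54°, forward 5.8 m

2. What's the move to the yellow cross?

turn left 4°, forward 5.6 m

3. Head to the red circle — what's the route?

turn left 65°, forward 4.4 m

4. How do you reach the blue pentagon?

turn right 52°, forward 4.8 m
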